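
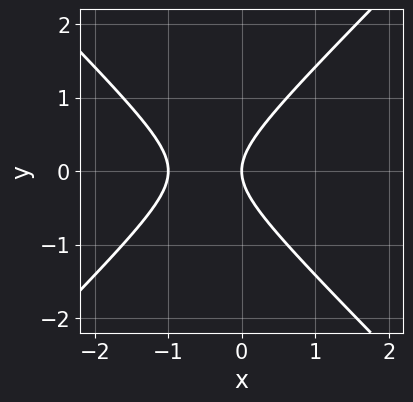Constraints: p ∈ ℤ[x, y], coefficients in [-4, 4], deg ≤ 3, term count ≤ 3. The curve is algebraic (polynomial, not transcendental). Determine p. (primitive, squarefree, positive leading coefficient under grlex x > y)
x^2 - y^2 + x

Degree: a generic line meets the curve in up to 2 points, so deg p = 2.
Symmetries: the y ↦ −y reflection is a symmetry, so y appears only in even powers.
Observable constraints: it meets the y-axis at y = 0 (among the integer gridlines); among the integer gridlines, it crosses the x-axis at x ∈ {-1, 0}.
These observations pin down the coefficients.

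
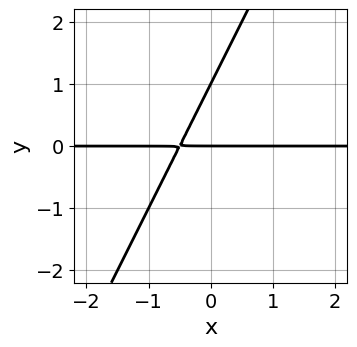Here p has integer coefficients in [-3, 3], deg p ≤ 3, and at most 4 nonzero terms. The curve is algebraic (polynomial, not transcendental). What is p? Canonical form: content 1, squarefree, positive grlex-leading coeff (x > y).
2*x*y - y^2 + y

Degree: a generic line meets the curve in up to 2 points, so deg p = 2.
Reading off the gridlines: among the integer gridlines, it crosses the y-axis at y ∈ {0, 1}; every point of the x-axis in the box is on the curve.
Fitting integer coefficients to these (and the overall shape) gives p.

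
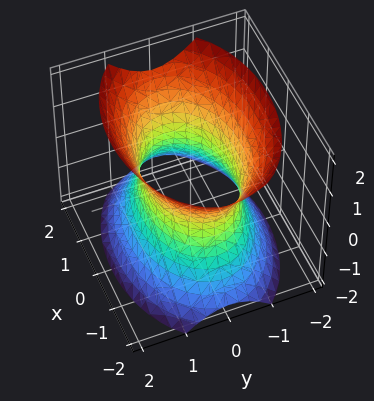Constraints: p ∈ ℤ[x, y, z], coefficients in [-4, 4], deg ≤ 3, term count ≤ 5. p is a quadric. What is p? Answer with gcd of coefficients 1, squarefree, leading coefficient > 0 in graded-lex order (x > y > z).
1. Degree: an hourglass — one-sheet hyperboloid; a quadric, so deg p = 2.
2. Symmetries: mirror symmetry z ↦ −z ⇒ only even powers of z; it's symmetric under x → −x, forcing even powers of x; the y ↦ −y reflection is a symmetry, so y appears only in even powers.
3. From the visible intercepts: no z-intercept at any integer in the box; the y-axis gridline crossings are at y ∈ {-1, 1}.
4. Solving for integer coefficients yields p as stated.

x^2 + 2*y^2 - z^2 - 2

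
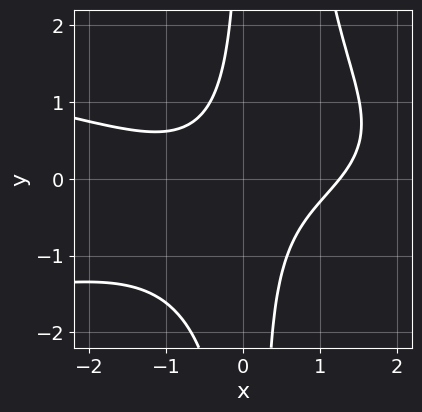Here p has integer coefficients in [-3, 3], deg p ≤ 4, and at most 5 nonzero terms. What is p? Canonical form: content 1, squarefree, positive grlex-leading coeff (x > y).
2*x^2*y^2 + x^3 - x*y^2 - 3*x*y - 2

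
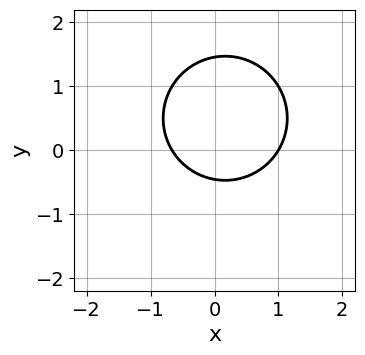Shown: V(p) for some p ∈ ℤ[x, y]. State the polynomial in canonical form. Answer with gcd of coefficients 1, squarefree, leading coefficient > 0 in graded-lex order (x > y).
1. The degree is 2 — a generic line meets the curve in up to 2 points.
2. Reading off the gridlines: it crosses the x-axis at the gridline x = 1.
3. These observations pin down the coefficients.

3*x^2 + 3*y^2 - x - 3*y - 2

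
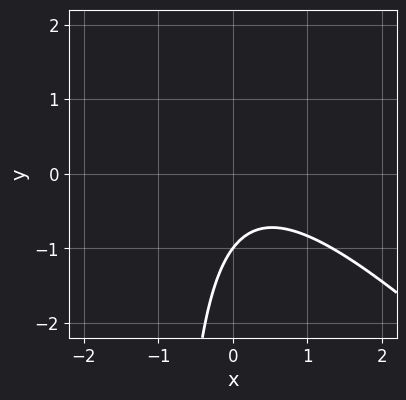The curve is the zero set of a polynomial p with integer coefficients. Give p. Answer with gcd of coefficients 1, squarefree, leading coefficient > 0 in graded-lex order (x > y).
1. The degree is 2 — the shape is more complex than any degree-1 curve.
2. Observable constraints: it misses every integer gridline on the x-axis; one y-axis crossing is at y = -1.
3. Together with the visible shape, these determine p as stated.

3*x^2 + 3*x*y - x + 3*y + 3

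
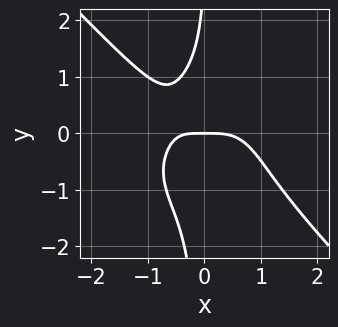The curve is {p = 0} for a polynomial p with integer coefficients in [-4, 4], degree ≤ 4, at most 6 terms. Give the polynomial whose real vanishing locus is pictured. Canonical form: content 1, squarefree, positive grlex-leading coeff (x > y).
First, degree: no degree-3 curve has this shape, so deg p = 4.
Then, observable constraints: it meets the y-axis at y = 0 (among the integer gridlines); one x-axis crossing is at x = 0.
Finally, the integer polynomial consistent with all of this is the stated p.

3*x^4 + 3*x*y^3 + 2*x*y - y^2 + 3*y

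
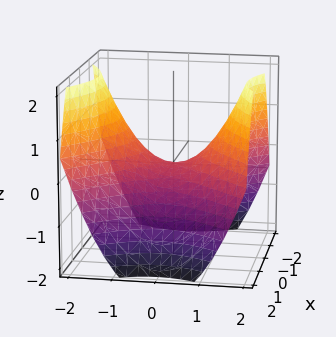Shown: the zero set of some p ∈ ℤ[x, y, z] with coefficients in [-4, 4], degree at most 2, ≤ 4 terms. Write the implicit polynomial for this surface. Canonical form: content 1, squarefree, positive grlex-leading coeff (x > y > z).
The degree is 2 — a saddle surface; a quadric.
Symmetries: it's symmetric under y → −y, forcing even powers of y; mirror symmetry x ↦ −x ⇒ only even powers of x.
Observable constraints: it crosses the x-axis at the gridline x = 0; it meets the z-axis at z = 0 (among the integer gridlines); one y-axis crossing is at y = 0.
Assembling these constraints gives the stated polynomial.

2*x^2 - 2*y^2 + 3*z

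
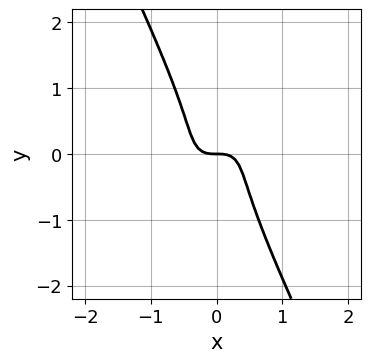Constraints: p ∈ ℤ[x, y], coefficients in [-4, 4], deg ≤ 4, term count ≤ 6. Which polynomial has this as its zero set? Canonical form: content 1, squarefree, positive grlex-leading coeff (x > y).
3*x^3 - 3*x^2*y + y^3 + y

(a) deg p = 3. No degree-2 curve has this shape.
(b) From the axis intercepts and sections: one y-axis crossing is at y = 0; it meets the x-axis at x = 0 (among the integer gridlines).
(c) The integer polynomial consistent with all of this is the stated p.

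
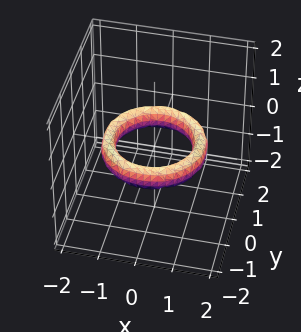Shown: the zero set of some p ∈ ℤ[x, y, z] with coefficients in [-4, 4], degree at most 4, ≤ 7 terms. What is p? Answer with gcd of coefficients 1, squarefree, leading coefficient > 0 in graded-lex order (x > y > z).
x^4 + 2*x^2*y^2 + y^4 - 3*x^2 - 3*y^2 + 2*z^2 + 2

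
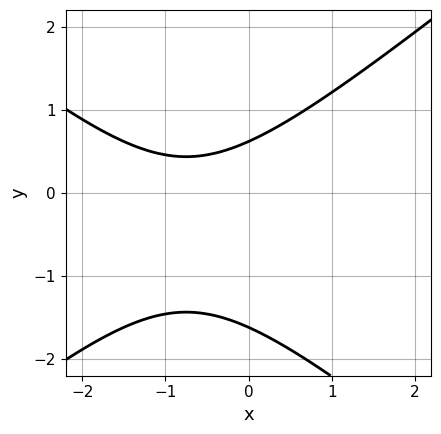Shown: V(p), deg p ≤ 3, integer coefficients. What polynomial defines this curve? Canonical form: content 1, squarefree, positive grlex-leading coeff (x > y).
2*x^2 - 3*y^2 + 3*x - 3*y + 3

The degree is 2 — no degree-1 curve has this shape.
Against the integer gridlines: the curve avoids every integer x-axis point in the box.
Putting this together gives p.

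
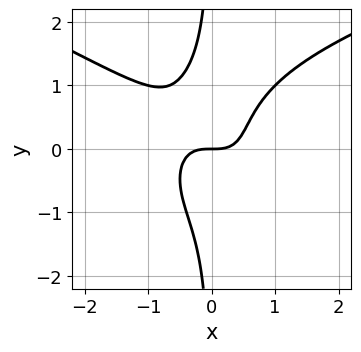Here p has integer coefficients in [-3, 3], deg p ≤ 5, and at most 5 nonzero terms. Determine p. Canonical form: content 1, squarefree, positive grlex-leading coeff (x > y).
(a) The degree is 4 — a generic line meets the curve in up to 4 points.
(b) Reading off the gridlines: one x-axis crossing is at x = 0; one y-axis crossing is at y = 0.
(c) Together with the visible shape, these determine p as stated.

x^2*y^2 + 3*x*y^3 - 3*x^3 - 3*x^2*y + 2*y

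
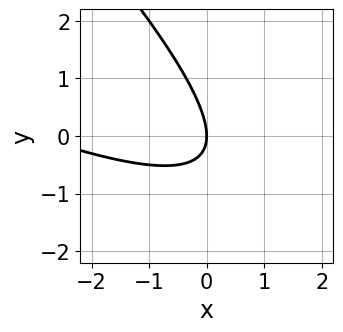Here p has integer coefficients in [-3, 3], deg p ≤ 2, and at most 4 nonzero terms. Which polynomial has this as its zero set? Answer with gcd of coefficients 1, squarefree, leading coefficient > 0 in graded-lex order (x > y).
First, deg p = 2. No degree-1 curve has this shape.
Then, from the visible intercepts: one y-axis crossing is at y = 0; one x-axis crossing is at x = 0.
Finally, matching integer coefficients to the picture gives p.

x^2 + 3*x*y + 2*y^2 + 3*x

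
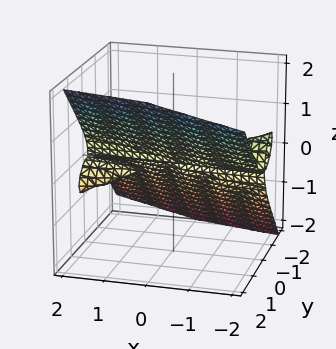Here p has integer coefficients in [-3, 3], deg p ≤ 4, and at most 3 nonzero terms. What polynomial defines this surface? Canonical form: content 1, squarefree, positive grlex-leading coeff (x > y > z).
2*x*y*z + 3*y^3 - 3*z^3

I count 3 distinct pieces. They look like related sheets of one shape, so recover p as a whole.
Degree: no degree-2 surface has this shape, so deg p = 3.
Against the integer gridlines: the visible x-axis segment lies entirely on the surface; it crosses the y-axis at the gridline y = 0; it crosses the z-axis at the gridline z = 0.
Matching integer coefficients to the picture gives p.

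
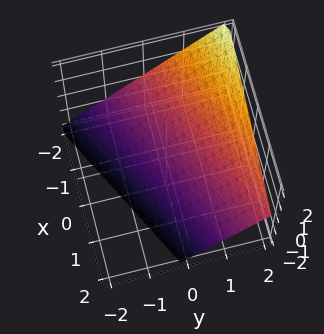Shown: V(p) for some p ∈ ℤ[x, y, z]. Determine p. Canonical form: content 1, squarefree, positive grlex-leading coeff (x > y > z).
First, degree: every cross-section is a straight line — this is a plane, so deg p = 1.
Then, observable constraints: it crosses the x-axis at the gridline x = -2; one z-axis crossing is at z = -1.
Finally, assembling these constraints gives the stated polynomial.

x - 2*y + 2*z + 2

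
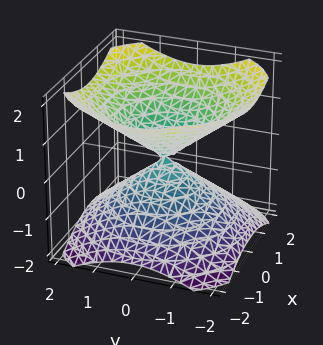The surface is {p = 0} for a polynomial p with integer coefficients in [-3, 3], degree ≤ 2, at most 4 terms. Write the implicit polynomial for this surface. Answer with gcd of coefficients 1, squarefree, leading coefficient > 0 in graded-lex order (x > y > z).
2*x^2 + 2*y^2 - 3*z^2

First, the picture has 2 separate pieces. They look like related sheets of one shape, so recover p as a whole.
Next, deg p = 2. A double cone through the origin; a quadric.
Then, by symmetry, every cross-section ⟂ z is a circle, so x, y appear only via x² + y²; it's symmetric under z → −z, forcing even powers of z.
Then, observable constraints: one y-axis crossing is at y = 0; a circular section at z = 1 has radius between 1 and 2; it meets the x-axis at x = 0 (among the integer gridlines).
Finally, putting this together gives p.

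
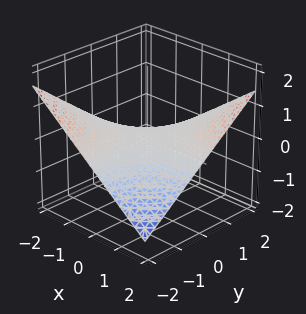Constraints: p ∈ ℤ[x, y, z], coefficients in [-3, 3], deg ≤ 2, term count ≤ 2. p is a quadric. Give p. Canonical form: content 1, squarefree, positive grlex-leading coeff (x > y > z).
x*y - 3*z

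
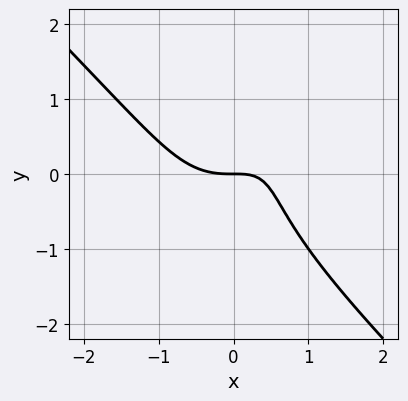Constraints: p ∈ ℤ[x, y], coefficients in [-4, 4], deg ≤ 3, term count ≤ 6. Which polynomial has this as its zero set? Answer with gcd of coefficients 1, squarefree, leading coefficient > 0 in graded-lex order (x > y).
2*x^3 - x*y^2 + y^3 - 2*x*y + 2*y

1. Degree: no degree-2 curve has this shape, so deg p = 3.
2. Observable constraints: it crosses the x-axis at the gridline x = 0; it meets the y-axis at y = 0 (among the integer gridlines).
3. Assembling these constraints gives the stated polynomial.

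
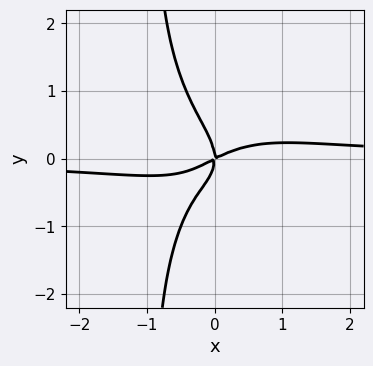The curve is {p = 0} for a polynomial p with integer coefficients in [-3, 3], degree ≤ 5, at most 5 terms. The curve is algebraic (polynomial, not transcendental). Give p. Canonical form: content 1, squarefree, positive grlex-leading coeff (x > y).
2*x^3*y + 2*x*y^3 + 2*y^3 - x^2 + 2*x*y

1. Degree: the shape is more complex than any degree-3 curve, so deg p = 4.
2. Checking where it meets the axes: it crosses the x-axis at the gridline x = 0; it meets the y-axis at y = 0 (among the integer gridlines).
3. Together with the visible shape, these determine p as stated.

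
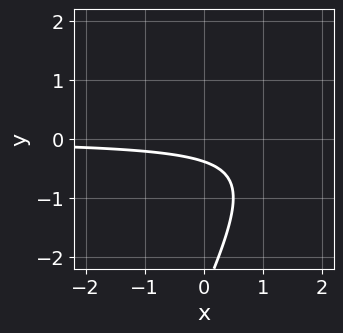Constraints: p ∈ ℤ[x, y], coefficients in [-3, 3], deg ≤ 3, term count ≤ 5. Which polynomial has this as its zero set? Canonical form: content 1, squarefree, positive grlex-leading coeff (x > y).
(a) Degree: the shape is more complex than any degree-1 curve, so deg p = 2.
(b) Against the integer gridlines: the curve avoids every integer x-axis point in the box.
(c) Together with the visible shape, these determine p as stated.

2*x*y - y^2 - 3*y - 1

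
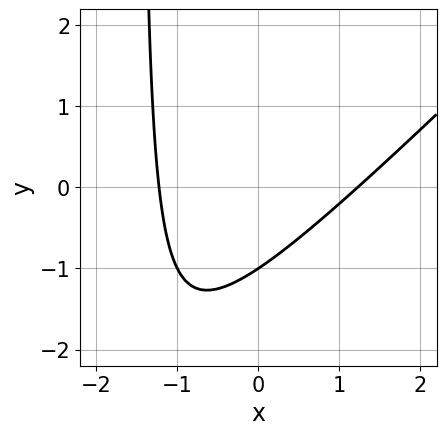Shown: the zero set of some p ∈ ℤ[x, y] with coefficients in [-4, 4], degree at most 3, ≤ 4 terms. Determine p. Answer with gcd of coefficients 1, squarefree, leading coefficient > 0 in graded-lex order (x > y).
1. deg p = 2. No degree-1 curve has this shape.
2. Checking where it meets the axes: it crosses the y-axis at the gridline y = -1.
3. Together with the visible shape, these determine p as stated.

2*x^2 - 2*x*y - 3*y - 3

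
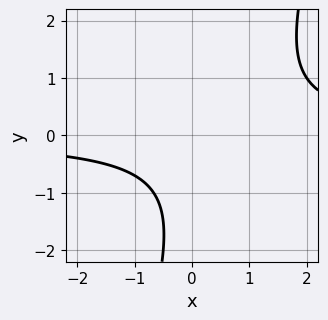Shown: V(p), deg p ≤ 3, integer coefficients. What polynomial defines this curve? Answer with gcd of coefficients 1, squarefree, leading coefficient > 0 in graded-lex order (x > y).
(a) Degree: the shape is more complex than any degree-1 curve, so deg p = 2.
(b) From the visible intercepts: it misses every integer gridline on the y-axis; the curve avoids every integer x-axis point in the box.
(c) Assembling these constraints gives the stated polynomial.

3*x*y - y^2 - 2*y - 3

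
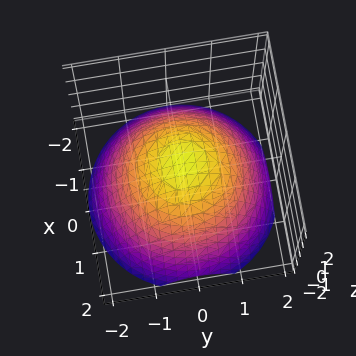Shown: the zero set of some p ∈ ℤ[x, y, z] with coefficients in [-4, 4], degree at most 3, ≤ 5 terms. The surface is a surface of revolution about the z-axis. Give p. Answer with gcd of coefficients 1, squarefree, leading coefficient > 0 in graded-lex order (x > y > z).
The degree is 2 — no degree-1 surface has this shape.
Symmetries: rotational symmetry about the z-axis ⇒ p depends on x, y only through x² + y².
From the axis intercepts and sections: a circular section at z = 0 has radius between 1 and 2; it meets the z-axis at z = 1 (among the integer gridlines).
Matching integer coefficients to the picture gives p.

2*x^2 + 2*y^2 + 3*z - 3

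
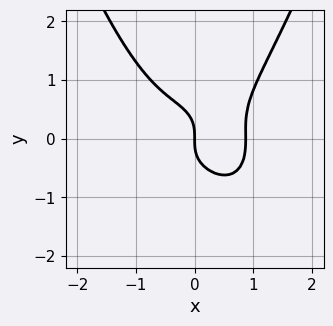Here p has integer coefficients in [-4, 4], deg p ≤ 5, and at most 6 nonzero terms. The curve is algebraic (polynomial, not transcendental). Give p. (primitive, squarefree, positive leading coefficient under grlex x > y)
3*x^4 + x^2*y^2 - 3*y^3 - 2*x

1. The degree is 4 — no degree-3 curve has this shape.
2. Observable constraints: it crosses the y-axis at the gridline y = 0; it meets the x-axis at x = 0 (among the integer gridlines).
3. These observations pin down the coefficients.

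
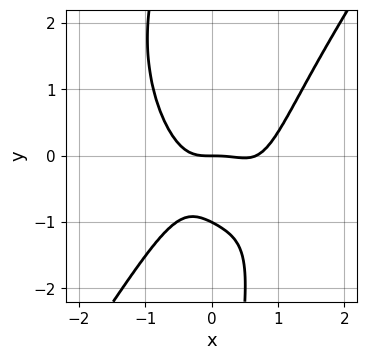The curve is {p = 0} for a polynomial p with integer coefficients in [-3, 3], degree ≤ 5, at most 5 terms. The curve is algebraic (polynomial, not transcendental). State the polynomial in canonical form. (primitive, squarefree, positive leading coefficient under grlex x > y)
3*x^4 - x*y^3 - 2*x^3 - 2*y^2 - 2*y

1. Degree: no degree-3 curve has this shape, so deg p = 4.
2. Against the integer gridlines: among the integer gridlines, it crosses the y-axis at y ∈ {-1, 0}; it meets the x-axis at x = 0 (among the integer gridlines).
3. Assembling these constraints gives the stated polynomial.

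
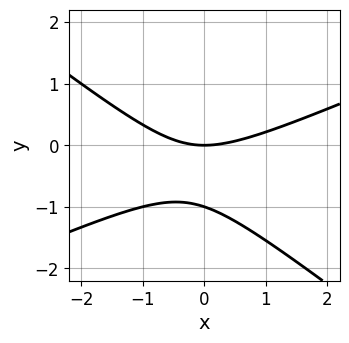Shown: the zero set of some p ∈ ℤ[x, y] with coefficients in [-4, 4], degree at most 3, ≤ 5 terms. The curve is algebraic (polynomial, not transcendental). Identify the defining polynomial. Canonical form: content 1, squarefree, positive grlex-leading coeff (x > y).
1. The degree is 2 — a generic line meets the curve in up to 2 points.
2. From the axis intercepts and sections: the y-axis gridline crossings are at y ∈ {-1, 0}; it meets the x-axis at x = 0 (among the integer gridlines).
3. Fitting integer coefficients to these (and the overall shape) gives p.

x^2 - x*y - 3*y^2 - 3*y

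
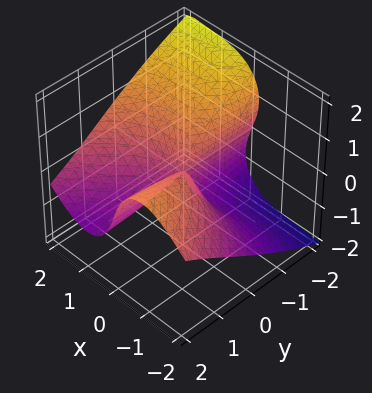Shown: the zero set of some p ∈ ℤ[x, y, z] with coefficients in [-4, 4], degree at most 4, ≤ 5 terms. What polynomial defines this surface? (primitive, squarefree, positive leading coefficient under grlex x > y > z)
First, deg p = 3.
Next, from the axis intercepts and sections: every point of the y-axis in the box is on the surface; it meets the z-axis at z = 0 (among the integer gridlines); it meets the x-axis at x = 0 (among the integer gridlines).
Finally, matching integer coefficients to the picture gives p.

x^3 - 2*x^2*z - z^3 - 3*x*y - y*z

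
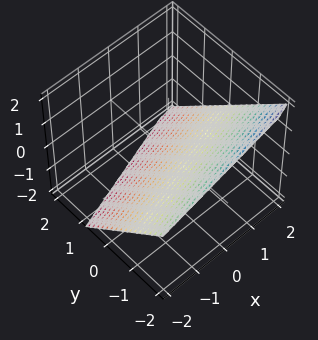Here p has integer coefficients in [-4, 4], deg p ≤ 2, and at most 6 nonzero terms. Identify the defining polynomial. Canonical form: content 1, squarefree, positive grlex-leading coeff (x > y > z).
x - 3*y - 3*z - 2

1. The degree is 1 — the surface is flat (a plane).
2. Checking where it meets the axes: it meets the x-axis at x = 2 (among the integer gridlines).
3. Assembling these constraints gives the stated polynomial.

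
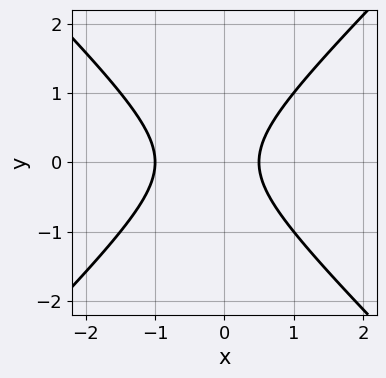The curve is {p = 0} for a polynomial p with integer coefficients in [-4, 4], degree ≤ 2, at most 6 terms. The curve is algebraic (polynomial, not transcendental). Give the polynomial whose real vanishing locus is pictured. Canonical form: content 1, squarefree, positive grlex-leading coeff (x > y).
(a) deg p = 2.
(b) Symmetries: mirror symmetry y ↦ −y ⇒ only even powers of y.
(c) Reading off the gridlines: it meets the x-axis at x = -1 (among the integer gridlines); it misses every integer gridline on the y-axis.
(d) Together with the visible shape, these determine p as stated.

2*x^2 - 2*y^2 + x - 1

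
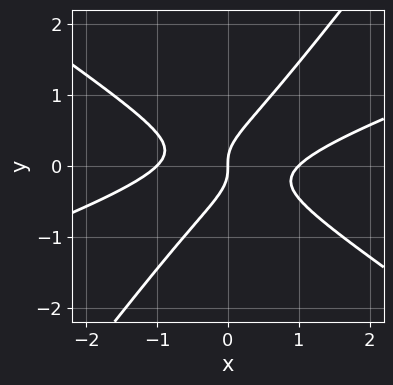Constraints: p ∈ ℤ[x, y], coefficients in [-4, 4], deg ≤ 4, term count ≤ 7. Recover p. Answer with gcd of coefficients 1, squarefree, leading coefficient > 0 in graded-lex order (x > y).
x^3 - 2*x^2*y - 3*x*y^2 + 3*y^3 - x

First, degree: the shape is more complex than any degree-2 curve, so deg p = 3.
Then, reading off the gridlines: one y-axis crossing is at y = 0; among the integer gridlines, it crosses the x-axis at x ∈ {-1, 0, 1}.
Finally, putting this together gives p.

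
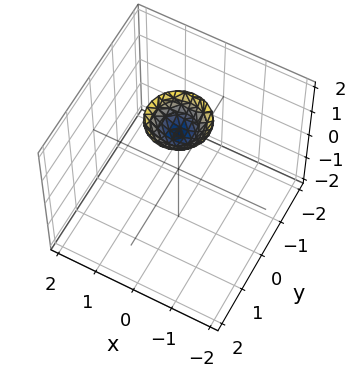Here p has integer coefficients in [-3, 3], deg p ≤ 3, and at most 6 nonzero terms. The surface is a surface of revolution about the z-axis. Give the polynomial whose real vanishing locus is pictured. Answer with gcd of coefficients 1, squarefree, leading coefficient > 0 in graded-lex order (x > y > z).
First, deg p = 2.
Then, by symmetry, the surface is invariant under rotation about z: p = q(x² + y², z).
Then, from the axis intercepts and sections: it misses every integer gridline on the x-axis; a circular section at z = 2 has radius between 0 and 1.
Finally, putting this together gives p.

2*x^2 + 2*y^2 - 2*z + 3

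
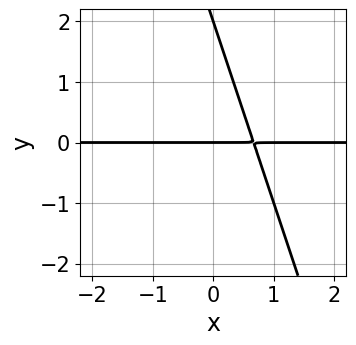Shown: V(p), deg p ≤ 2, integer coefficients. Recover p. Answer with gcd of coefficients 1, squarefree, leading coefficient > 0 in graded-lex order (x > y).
1. The degree is 2 — no degree-1 curve has this shape.
2. Observable constraints: among the integer gridlines, it crosses the y-axis at y ∈ {0, 2}; every point of the x-axis in the box is on the curve.
3. These observations pin down the coefficients.

3*x*y + y^2 - 2*y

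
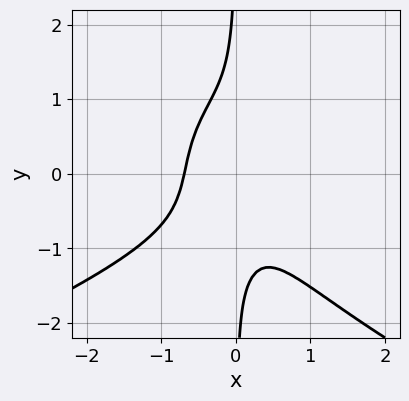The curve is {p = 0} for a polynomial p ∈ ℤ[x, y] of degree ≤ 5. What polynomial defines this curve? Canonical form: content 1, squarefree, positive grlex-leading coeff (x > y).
(a) Degree: the shape is more complex than any degree-3 curve, so deg p = 4.
(b) Checking where it meets the axes: the curve avoids every integer y-axis point in the box.
(c) Matching integer coefficients to the picture gives p.

2*x*y^3 + 3*x^3 - 2*x^2*y + 1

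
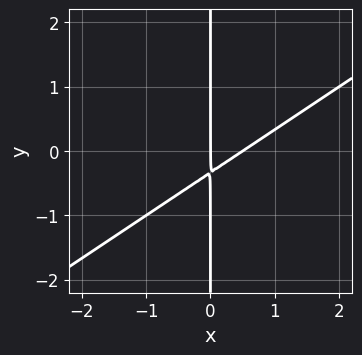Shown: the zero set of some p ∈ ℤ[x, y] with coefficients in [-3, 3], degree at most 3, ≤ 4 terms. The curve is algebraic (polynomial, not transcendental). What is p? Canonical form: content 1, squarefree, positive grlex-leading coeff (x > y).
deg p = 2. A generic line meets the curve in up to 2 points.
From the visible intercepts: the visible y-axis segment lies entirely on the curve; it meets the x-axis at x = 0 (among the integer gridlines).
Together with the visible shape, these determine p as stated.

2*x^2 - 3*x*y - x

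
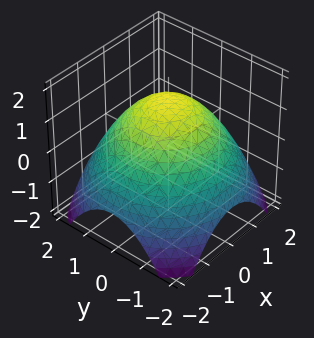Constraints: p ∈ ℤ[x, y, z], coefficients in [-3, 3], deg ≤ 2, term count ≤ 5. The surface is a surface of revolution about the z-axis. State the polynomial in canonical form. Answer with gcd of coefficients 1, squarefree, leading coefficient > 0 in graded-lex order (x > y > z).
x^2 + y^2 + 2*z - 3

First, the degree is 2 — the shape is more complex than any degree-1 surface.
Next, symmetries: the surface is invariant under rotation about z: p = q(x² + y², z).
Then, observable constraints: a circular section at z = 1 has radius exactly 1.
Finally, matching integer coefficients to the picture gives p.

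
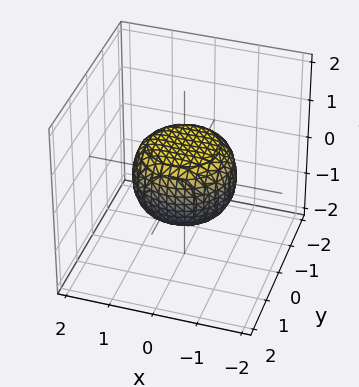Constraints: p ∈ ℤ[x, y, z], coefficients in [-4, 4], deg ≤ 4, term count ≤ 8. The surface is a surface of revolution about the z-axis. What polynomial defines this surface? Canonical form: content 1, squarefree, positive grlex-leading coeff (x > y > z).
2*x^4 + 4*x^2*y^2 + 2*y^4 - x^2 - y^2 + 3*z^2 - 2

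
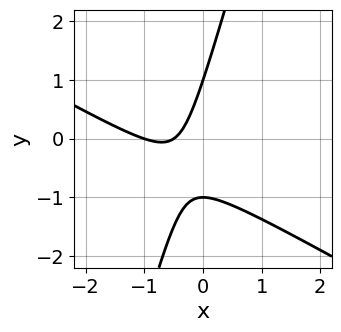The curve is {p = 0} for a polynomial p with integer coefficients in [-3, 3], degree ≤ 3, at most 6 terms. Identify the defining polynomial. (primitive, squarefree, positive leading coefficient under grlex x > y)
2*x^2 + 3*x*y - y^2 + 3*x + 1

deg p = 2. No degree-1 curve has this shape.
Against the integer gridlines: among the integer gridlines, it crosses the y-axis at y ∈ {-1, 1}; it crosses the x-axis at the gridline x = -1.
Solving for integer coefficients yields p as stated.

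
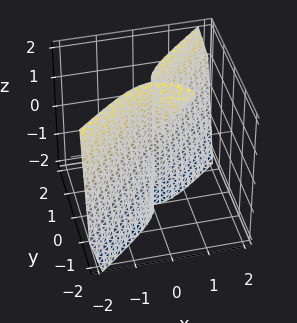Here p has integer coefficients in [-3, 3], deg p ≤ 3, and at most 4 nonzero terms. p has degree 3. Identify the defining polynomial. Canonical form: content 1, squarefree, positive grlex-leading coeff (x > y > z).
(a) There are 2 components.
(b) Degree: the shape is more complex than any degree-2 surface, so deg p = 3.
(c) Observable constraints: it meets the y-axis at y = 0 (among the integer gridlines); the visible z-axis segment lies entirely on the surface.
(d) Solving for integer coefficients yields p as stated.

2*x^3 + 2*x*y*z - 3*y^3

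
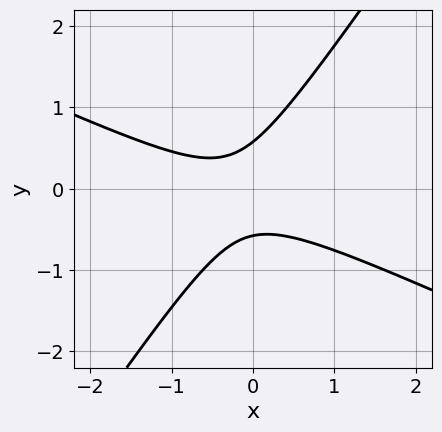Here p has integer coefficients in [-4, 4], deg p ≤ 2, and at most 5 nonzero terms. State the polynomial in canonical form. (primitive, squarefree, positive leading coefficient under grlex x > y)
2*x^2 + 3*x*y - 3*y^2 + x + 1

1. deg p = 2.
2. Reading off the gridlines: no x-intercept at any integer in the box.
3. These observations pin down the coefficients.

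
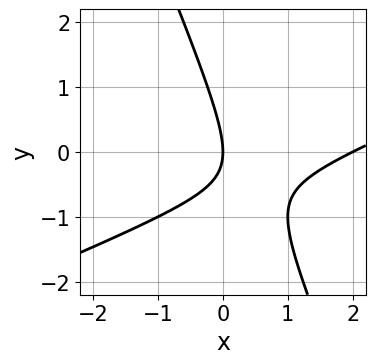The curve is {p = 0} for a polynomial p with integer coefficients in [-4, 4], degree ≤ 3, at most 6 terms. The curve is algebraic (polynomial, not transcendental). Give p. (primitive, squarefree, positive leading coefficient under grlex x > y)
x^2 - 2*x*y - y^2 - 2*x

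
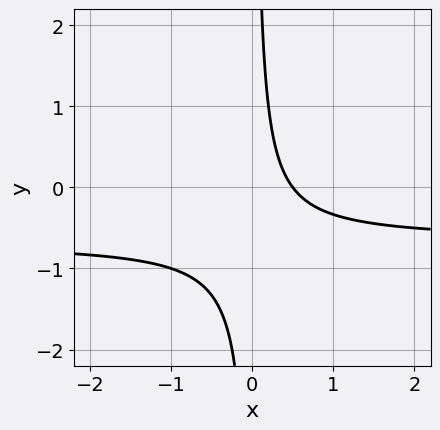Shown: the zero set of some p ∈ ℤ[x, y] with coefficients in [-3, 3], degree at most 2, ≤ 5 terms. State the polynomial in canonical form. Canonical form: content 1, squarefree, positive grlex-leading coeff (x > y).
(a) Degree: the shape is more complex than any degree-1 curve, so deg p = 2.
(b) From the axis intercepts and sections: it misses every integer gridline on the y-axis.
(c) Assembling these constraints gives the stated polynomial.

3*x*y + 2*x - 1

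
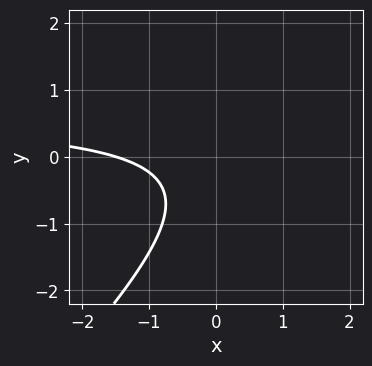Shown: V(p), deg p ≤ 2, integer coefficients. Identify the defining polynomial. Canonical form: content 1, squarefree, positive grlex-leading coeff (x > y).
3*x*y - 3*y^2 - 2*x - 2*y - 3

Degree: a generic line meets the curve in up to 2 points, so deg p = 2.
Checking where it meets the axes: the curve avoids every integer y-axis point in the box.
The integer polynomial consistent with all of this is the stated p.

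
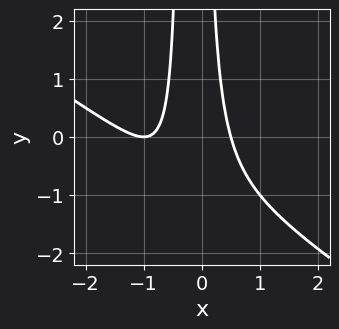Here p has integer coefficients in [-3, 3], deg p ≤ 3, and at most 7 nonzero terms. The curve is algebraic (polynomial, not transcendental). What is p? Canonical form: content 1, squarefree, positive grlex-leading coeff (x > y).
2*x^3 + 3*x^2*y + 3*x^2 + x*y - 1

1. Degree: no degree-2 curve has this shape, so deg p = 3.
2. Against the integer gridlines: it meets the x-axis at x = -1 (among the integer gridlines); the curve avoids every integer y-axis point in the box.
3. The integer polynomial consistent with all of this is the stated p.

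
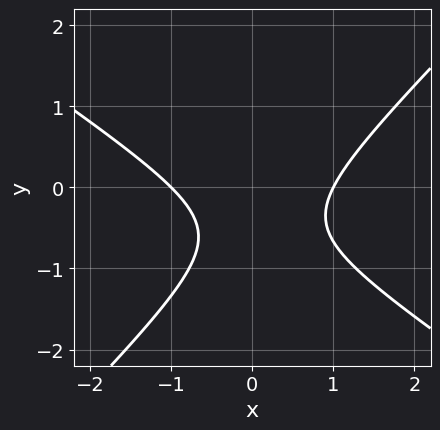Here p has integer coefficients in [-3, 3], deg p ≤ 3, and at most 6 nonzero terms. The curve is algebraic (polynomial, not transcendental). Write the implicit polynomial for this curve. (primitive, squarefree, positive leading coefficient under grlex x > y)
(a) deg p = 2. No degree-1 curve has this shape.
(b) Reading off the gridlines: the x-axis gridline crossings are at x ∈ {-1, 1}; the curve avoids every integer y-axis point in the box.
(c) Fitting integer coefficients to these (and the overall shape) gives p.

2*x^2 + x*y - 3*y^2 - 3*y - 2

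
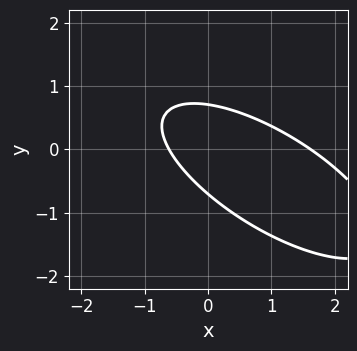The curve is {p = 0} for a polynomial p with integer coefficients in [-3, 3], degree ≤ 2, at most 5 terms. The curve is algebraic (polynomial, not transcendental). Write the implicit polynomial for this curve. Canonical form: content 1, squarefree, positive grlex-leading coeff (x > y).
x^2 + 2*x*y + 2*y^2 - x - 1

1. Degree: a generic line meets the curve in up to 2 points, so deg p = 2.
2. Matching integer coefficients to the picture gives p.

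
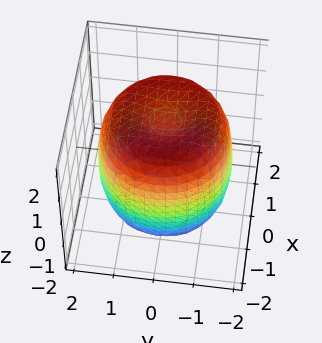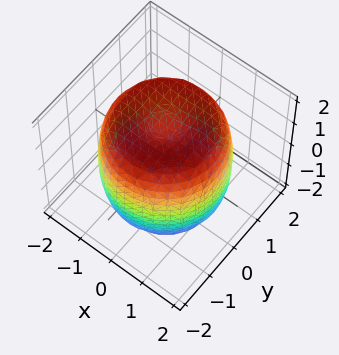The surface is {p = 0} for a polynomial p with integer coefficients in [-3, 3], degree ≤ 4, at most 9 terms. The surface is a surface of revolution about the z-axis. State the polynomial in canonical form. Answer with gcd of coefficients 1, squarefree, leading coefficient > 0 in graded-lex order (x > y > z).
x^4 + 2*x^2*y^2 + y^4 - 2*x^2 - 2*y^2 + z^2 - 2

1. deg p = 4. A generic line meets the surface in up to 4 points.
2. Symmetries: every cross-section ⟂ z is a circle, so x, y appear only via x² + y².
3. Reading off the gridlines: a circular section at z = 1 has radius between 1 and 2.
4. Putting this together gives p.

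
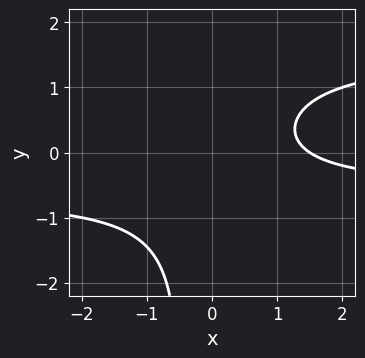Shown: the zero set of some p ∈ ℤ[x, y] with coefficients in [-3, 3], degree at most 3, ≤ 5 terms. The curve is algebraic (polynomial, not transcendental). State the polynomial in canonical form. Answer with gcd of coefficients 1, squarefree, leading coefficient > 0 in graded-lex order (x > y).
2*x*y^2 - 2*x*y + y^2 - 2*x + 3

1. The degree is 3 — the shape is more complex than any degree-2 curve.
2. Reading off the gridlines: the curve avoids every integer y-axis point in the box.
3. These observations pin down the coefficients.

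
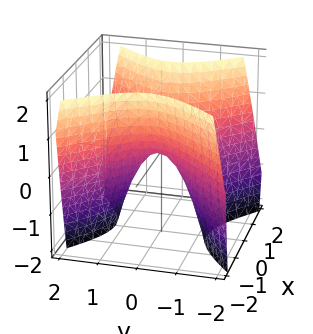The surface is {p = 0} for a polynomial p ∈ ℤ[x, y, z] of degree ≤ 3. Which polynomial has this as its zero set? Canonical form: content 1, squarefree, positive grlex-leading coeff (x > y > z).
3*x^2 - 3*y^2 - 2*z

The degree is 2 — a hyperbolic paraboloid; a quadric.
Symmetries: mirror symmetry y ↦ −y ⇒ only even powers of y; it's symmetric under x → −x, forcing even powers of x.
Against the integer gridlines: one x-axis crossing is at x = 0; it crosses the y-axis at the gridline y = 0; it crosses the z-axis at the gridline z = 0.
Matching integer coefficients to the picture gives p.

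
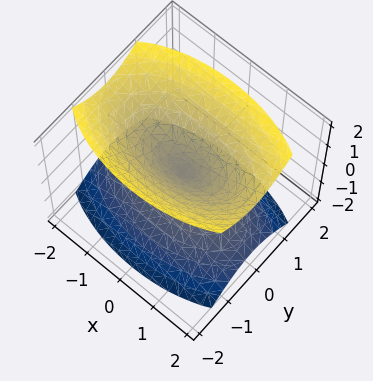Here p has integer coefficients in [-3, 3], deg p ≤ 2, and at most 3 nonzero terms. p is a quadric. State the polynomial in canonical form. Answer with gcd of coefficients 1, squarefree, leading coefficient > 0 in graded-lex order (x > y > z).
x^2 + 3*y^2 - 2*z^2

1. I count 2 distinct pieces. They look like related sheets of one shape, so recover p as a whole.
2. deg p = 2. A double cone through the origin; a quadric.
3. Symmetries: the x ↦ −x reflection is a symmetry, so x appears only in even powers; the y ↦ −y reflection is a symmetry, so y appears only in even powers; the z ↦ −z reflection is a symmetry, so z appears only in even powers.
4. Against the integer gridlines: it meets the y-axis at y = 0 (among the integer gridlines); one x-axis crossing is at x = 0; it meets the z-axis at z = 0 (among the integer gridlines).
5. The integer polynomial consistent with all of this is the stated p.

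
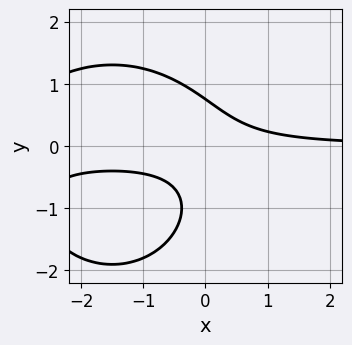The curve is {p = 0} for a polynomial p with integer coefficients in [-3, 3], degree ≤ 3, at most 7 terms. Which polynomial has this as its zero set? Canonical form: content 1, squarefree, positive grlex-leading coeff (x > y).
First, deg p = 3. No degree-2 curve has this shape.
Next, from the visible intercepts: no x-intercept at any integer in the box.
Finally, fitting integer coefficients to these (and the overall shape) gives p.

x^2*y + y^3 + 3*x*y + y^2 - 1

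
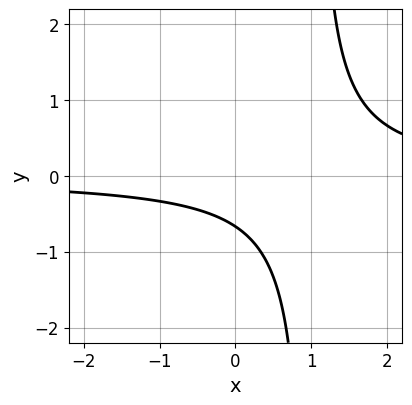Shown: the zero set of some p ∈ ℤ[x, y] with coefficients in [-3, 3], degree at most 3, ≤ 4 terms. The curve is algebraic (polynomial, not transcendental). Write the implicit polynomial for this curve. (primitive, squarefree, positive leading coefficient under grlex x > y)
First, deg p = 2. The shape is more complex than any degree-1 curve.
Next, against the integer gridlines: no x-intercept at any integer in the box.
Finally, assembling these constraints gives the stated polynomial.

3*x*y - 3*y - 2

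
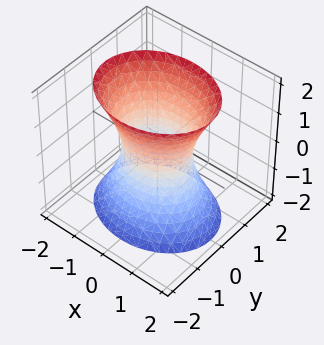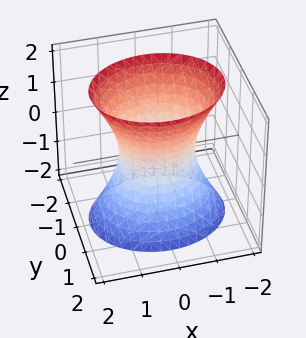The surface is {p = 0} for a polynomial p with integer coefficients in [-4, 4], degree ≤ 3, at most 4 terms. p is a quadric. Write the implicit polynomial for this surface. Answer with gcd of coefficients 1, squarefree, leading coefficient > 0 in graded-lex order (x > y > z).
2*x^2 + 3*y^2 - z^2 - 2

First, degree: an hourglass — one-sheet hyperboloid; a quadric, so deg p = 2.
Next, symmetries: it's symmetric under y → −y, forcing even powers of y; it's symmetric under z → −z, forcing even powers of z; the x ↦ −x reflection is a symmetry, so x appears only in even powers.
Then, against the integer gridlines: no z-intercept at any integer in the box; the x-axis gridline crossings are at x ∈ {-1, 1}.
Finally, matching integer coefficients to the picture gives p.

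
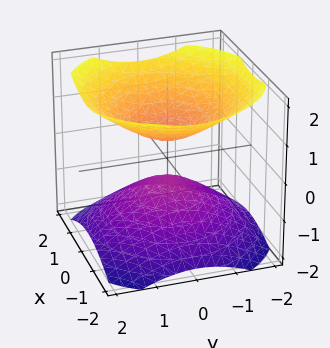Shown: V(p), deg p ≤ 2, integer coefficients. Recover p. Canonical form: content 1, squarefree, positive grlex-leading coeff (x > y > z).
The picture has 2 separate pieces. They look like related sheets of one shape, so recover p as a whole.
deg p = 2. Two separate bowl-shaped sheets opening away from each other; a quadric.
Symmetries: the z ↦ −z reflection is a symmetry, so z appears only in even powers; the z-axis is an axis of rotation, so x and y enter only as x² + y².
Checking where it meets the axes: no x-intercept at any integer in the box; the surface avoids every integer y-axis point in the box; a circular section at z = -1 has radius exactly 1.
Putting this together gives p.

2*x^2 + 2*y^2 - 3*z^2 + 1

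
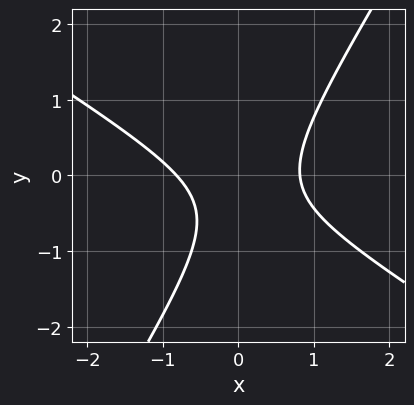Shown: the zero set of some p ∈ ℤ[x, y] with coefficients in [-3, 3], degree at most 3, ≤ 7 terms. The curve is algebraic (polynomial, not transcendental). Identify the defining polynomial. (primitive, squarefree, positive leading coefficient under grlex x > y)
(a) deg p = 2. The shape is more complex than any degree-1 curve.
(b) Observable constraints: it misses every integer gridline on the y-axis.
(c) Putting this together gives p.

3*x^2 + 3*x*y - 3*y^2 - 2*y - 2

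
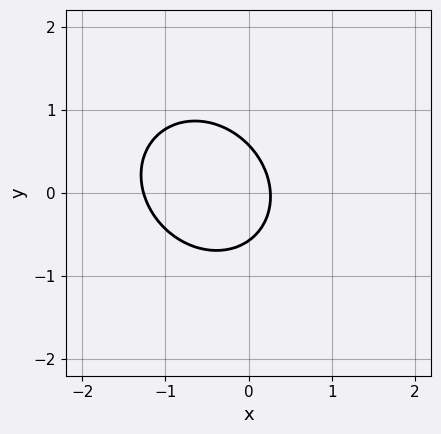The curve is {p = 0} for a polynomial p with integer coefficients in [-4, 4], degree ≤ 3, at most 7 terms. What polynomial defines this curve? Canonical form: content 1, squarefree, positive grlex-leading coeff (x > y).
3*x^2 + x*y + 3*y^2 + 3*x - 1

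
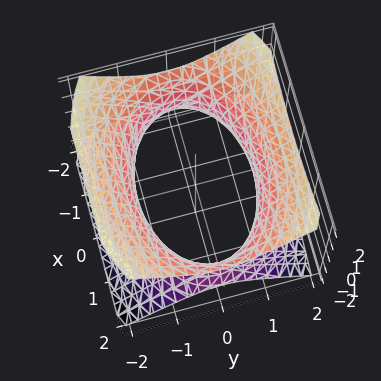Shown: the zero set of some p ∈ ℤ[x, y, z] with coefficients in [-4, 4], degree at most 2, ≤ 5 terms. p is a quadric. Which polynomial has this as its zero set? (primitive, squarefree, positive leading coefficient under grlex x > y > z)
The degree is 2 — an hourglass — one-sheet hyperboloid; a quadric.
Symmetries: it's symmetric under x → −x, forcing even powers of x; the y ↦ −y reflection is a symmetry, so y appears only in even powers; it's symmetric under z → −z, forcing even powers of z.
From the axis intercepts and sections: no z-intercept at any integer in the box.
Assembling these constraints gives the stated polynomial.

x^2 + 2*y^2 - 2*z^2 - 3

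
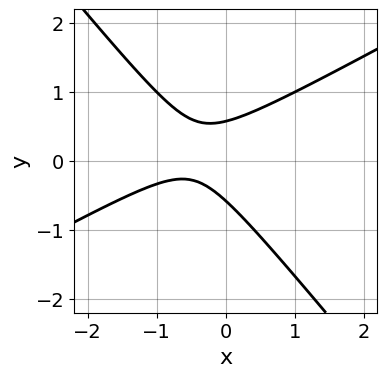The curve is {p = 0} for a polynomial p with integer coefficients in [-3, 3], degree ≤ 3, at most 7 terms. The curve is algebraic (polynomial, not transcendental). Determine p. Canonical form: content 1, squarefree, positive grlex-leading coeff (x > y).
Degree: the shape is more complex than any degree-1 curve, so deg p = 2.
From the axis intercepts and sections: it misses every integer gridline on the x-axis.
These observations pin down the coefficients.

2*x^2 - 2*x*y - 3*y^2 + 2*x + 1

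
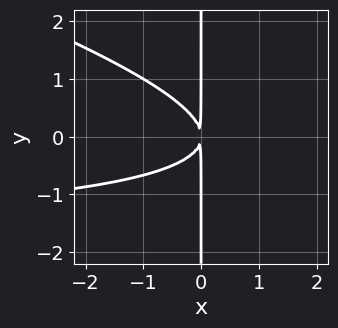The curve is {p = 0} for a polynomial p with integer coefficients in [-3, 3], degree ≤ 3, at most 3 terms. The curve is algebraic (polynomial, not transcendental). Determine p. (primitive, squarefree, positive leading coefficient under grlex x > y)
1. The degree is 3 — a generic line meets the curve in up to 3 points.
2. Against the integer gridlines: the visible y-axis segment lies entirely on the curve.
3. The integer polynomial consistent with all of this is the stated p.

x^2*y + 3*x*y^2 + 2*x^2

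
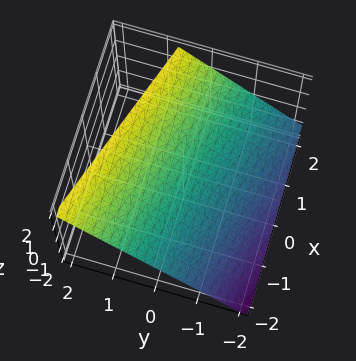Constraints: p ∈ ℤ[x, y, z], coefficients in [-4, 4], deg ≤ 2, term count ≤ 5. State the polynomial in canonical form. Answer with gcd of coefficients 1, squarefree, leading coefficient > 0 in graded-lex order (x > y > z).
x + 3*y - 3*z + 2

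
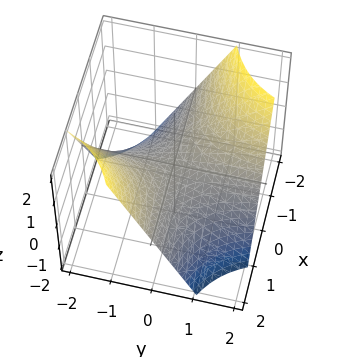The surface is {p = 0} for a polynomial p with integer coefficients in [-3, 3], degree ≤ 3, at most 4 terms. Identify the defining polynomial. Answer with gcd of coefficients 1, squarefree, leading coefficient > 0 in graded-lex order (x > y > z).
x*y + z

Degree: a hyperbolic paraboloid; a quadric, so deg p = 2.
From the visible intercepts: every point of the x-axis in the box is on the surface; one z-axis crossing is at z = 0; the visible y-axis segment lies entirely on the surface.
Assembling these constraints gives the stated polynomial.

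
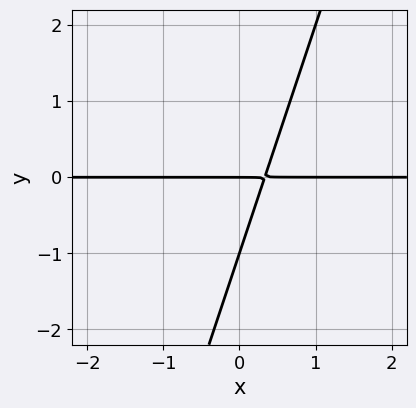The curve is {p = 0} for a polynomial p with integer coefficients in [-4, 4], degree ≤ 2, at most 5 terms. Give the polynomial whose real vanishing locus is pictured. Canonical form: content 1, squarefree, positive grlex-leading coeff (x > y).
First, the degree is 2 — no degree-1 curve has this shape.
Then, from the axis intercepts and sections: the y-axis gridline crossings are at y ∈ {-1, 0}; every point of the x-axis in the box is on the curve.
Finally, solving for integer coefficients yields p as stated.

3*x*y - y^2 - y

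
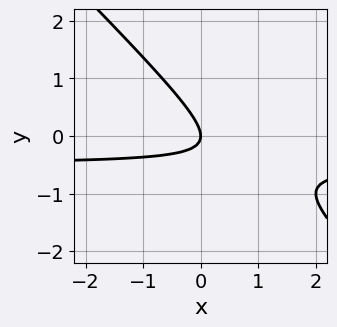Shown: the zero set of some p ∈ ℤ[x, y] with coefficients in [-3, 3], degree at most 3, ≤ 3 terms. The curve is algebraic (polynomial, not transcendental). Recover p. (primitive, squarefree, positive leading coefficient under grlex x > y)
2*x*y + 2*y^2 + x

(a) The degree is 2 — the shape is more complex than any degree-1 curve.
(b) Observable constraints: it meets the y-axis at y = 0 (among the integer gridlines); it meets the x-axis at x = 0 (among the integer gridlines).
(c) Fitting integer coefficients to these (and the overall shape) gives p.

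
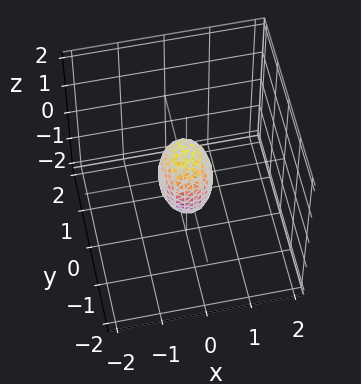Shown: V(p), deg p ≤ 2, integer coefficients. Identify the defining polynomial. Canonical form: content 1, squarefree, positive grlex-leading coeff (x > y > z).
1. Degree: bounded and convex; a quadric, so deg p = 2.
2. Symmetries: mirror symmetry x ↦ −x ⇒ only even powers of x; the y ↦ −y reflection is a symmetry, so y appears only in even powers; mirror symmetry z ↦ −z ⇒ only even powers of z.
3. Against the integer gridlines: the z-axis gridline crossings are at z ∈ {-1, 1}.
4. Putting this together gives p.

3*x^2 + 2*y^2 + z^2 - 1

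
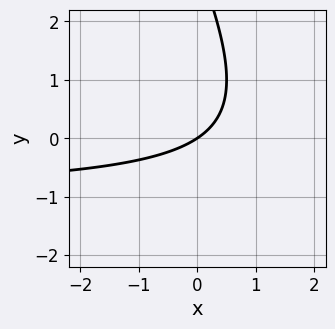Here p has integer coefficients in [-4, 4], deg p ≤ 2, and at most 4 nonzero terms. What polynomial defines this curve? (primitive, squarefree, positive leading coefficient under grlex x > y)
deg p = 2.
Against the integer gridlines: one y-axis crossing is at y = 0; it meets the x-axis at x = 0 (among the integer gridlines).
Fitting integer coefficients to these (and the overall shape) gives p.

2*x*y + y^2 + 2*x - 3*y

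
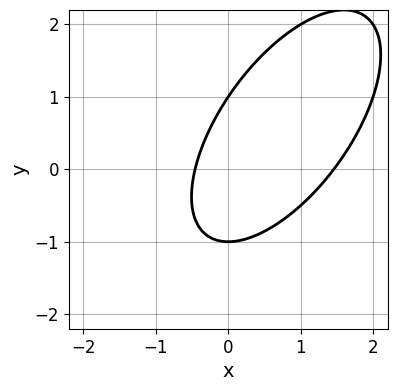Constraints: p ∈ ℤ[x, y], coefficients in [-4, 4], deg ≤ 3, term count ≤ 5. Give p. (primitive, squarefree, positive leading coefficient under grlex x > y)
3*x^2 - 3*x*y + 2*y^2 - 3*x - 2

First, degree: no degree-1 curve has this shape, so deg p = 2.
Next, observable constraints: the y-axis gridline crossings are at y ∈ {-1, 1}.
Finally, the integer polynomial consistent with all of this is the stated p.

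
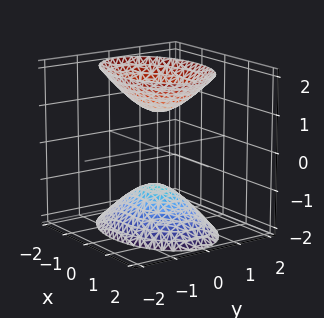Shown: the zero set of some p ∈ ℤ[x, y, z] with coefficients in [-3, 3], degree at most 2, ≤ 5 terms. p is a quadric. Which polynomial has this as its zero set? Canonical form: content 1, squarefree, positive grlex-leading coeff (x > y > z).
x^2 + 2*y^2 - z^2 + 1

(a) The picture has 2 separate pieces. Treating them together as one polynomial.
(b) The degree is 2 — two separate bowl-shaped sheets opening away from each other; a quadric.
(c) Symmetries: mirror symmetry y ↦ −y ⇒ only even powers of y; the z ↦ −z reflection is a symmetry, so z appears only in even powers; mirror symmetry x ↦ −x ⇒ only even powers of x.
(d) From the visible intercepts: among the integer gridlines, it crosses the z-axis at z ∈ {-1, 1}; the surface avoids every integer x-axis point in the box; it misses every integer gridline on the y-axis.
(e) Solving for integer coefficients yields p as stated.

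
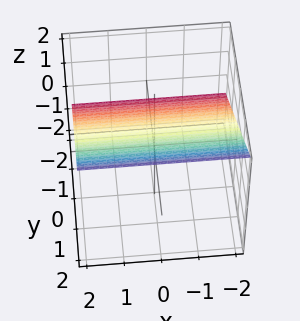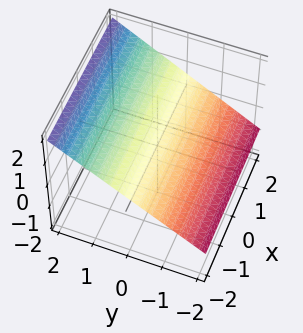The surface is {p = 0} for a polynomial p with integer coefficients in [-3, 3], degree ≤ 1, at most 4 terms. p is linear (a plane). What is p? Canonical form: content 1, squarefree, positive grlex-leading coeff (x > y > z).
2*y - 3*z + 2

First, deg p = 1. The surface is flat (a plane).
Next, reading off the gridlines: it misses every integer gridline on the x-axis; it crosses the y-axis at the gridline y = -1.
Finally, assembling these constraints gives the stated polynomial.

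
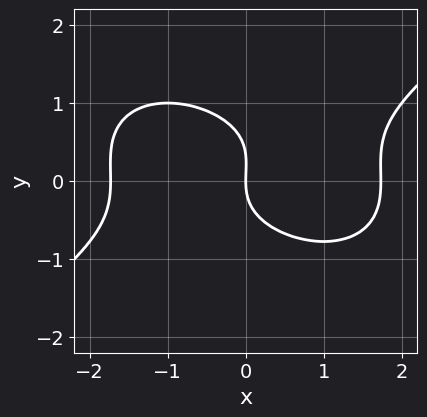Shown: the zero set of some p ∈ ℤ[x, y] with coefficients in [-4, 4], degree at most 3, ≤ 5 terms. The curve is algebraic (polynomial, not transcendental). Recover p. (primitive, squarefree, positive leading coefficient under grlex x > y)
x^3 - 3*y^3 + y^2 - 3*x

deg p = 3. No degree-2 curve has this shape.
From the axis intercepts and sections: it crosses the x-axis at the gridline x = 0; one y-axis crossing is at y = 0.
Assembling these constraints gives the stated polynomial.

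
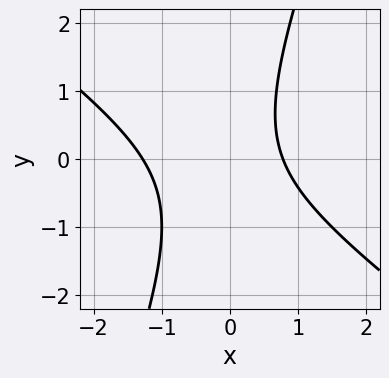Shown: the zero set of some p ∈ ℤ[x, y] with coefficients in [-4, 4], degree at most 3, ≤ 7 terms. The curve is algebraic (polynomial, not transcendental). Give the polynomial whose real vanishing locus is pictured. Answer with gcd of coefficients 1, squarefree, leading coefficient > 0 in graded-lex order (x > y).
1. Degree: a generic line meets the curve in up to 2 points, so deg p = 2.
2. Against the integer gridlines: the curve avoids every integer y-axis point in the box.
3. The integer polynomial consistent with all of this is the stated p.

2*x^2 + 2*x*y - y^2 + x - 2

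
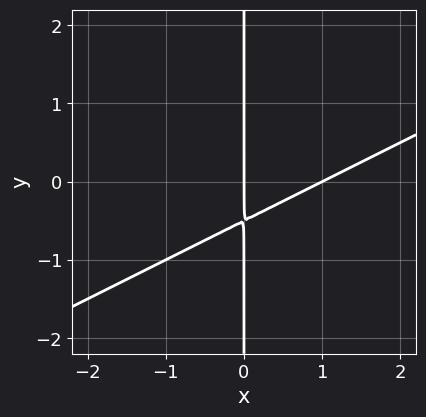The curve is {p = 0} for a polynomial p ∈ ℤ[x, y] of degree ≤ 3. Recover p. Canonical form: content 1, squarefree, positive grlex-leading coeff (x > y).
x^2 - 2*x*y - x

(a) Degree: the shape is more complex than any degree-1 curve, so deg p = 2.
(b) From the visible intercepts: the visible y-axis segment lies entirely on the curve; the x-axis gridline crossings are at x ∈ {0, 1}.
(c) Assembling these constraints gives the stated polynomial.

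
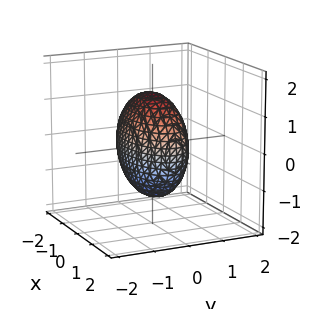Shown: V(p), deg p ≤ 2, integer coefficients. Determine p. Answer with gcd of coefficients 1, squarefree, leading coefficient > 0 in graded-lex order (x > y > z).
1. The degree is 2 — a closed, bounded, convex surface; a quadric.
2. Symmetries: it's symmetric under y → −y, forcing even powers of y; mirror symmetry z ↦ −z ⇒ only even powers of z; mirror symmetry x ↦ −x ⇒ only even powers of x.
3. These observations pin down the coefficients.

x^2 + 3*y^2 + z^2 - 2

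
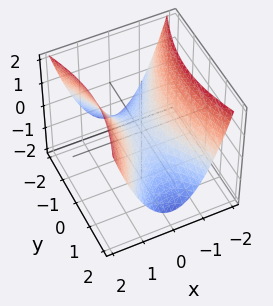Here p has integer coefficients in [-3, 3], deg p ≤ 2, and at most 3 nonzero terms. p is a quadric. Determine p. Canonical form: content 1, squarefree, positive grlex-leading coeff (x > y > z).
3*x^2 - y^2 - 3*z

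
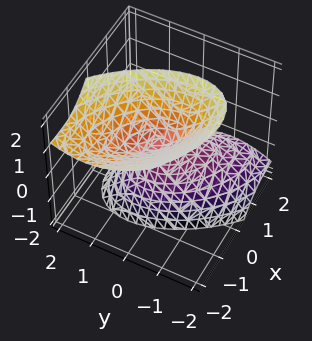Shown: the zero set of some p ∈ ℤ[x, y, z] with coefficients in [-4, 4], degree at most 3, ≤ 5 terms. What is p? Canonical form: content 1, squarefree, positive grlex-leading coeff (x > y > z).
3*x^2 + 3*x*y + 3*x*z + 3*y^2 - 2*z^2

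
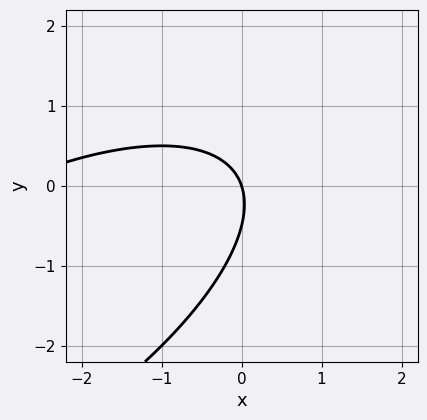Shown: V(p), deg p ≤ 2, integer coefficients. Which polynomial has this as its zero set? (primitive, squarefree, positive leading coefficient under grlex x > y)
First, deg p = 2. The shape is more complex than any degree-1 curve.
Next, against the integer gridlines: it meets the y-axis at y = 0 (among the integer gridlines); it crosses the x-axis at the gridline x = 0.
Finally, matching integer coefficients to the picture gives p.

x^2 - 2*x*y + 2*y^2 + 3*x + y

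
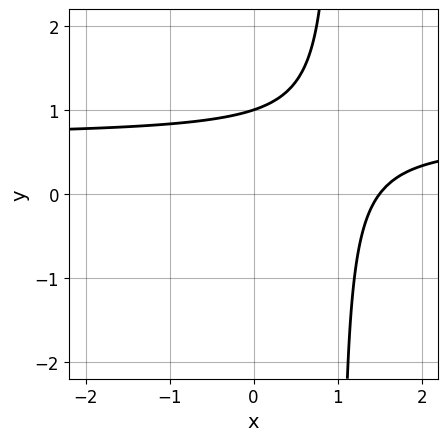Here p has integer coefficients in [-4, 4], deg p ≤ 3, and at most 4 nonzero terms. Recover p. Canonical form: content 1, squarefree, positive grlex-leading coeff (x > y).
3*x*y - 2*x - 3*y + 3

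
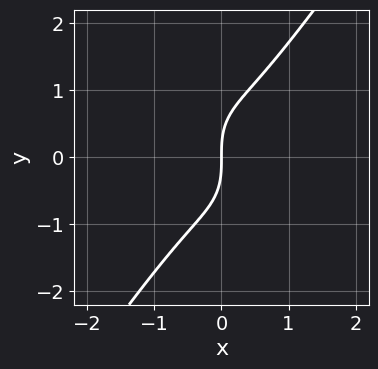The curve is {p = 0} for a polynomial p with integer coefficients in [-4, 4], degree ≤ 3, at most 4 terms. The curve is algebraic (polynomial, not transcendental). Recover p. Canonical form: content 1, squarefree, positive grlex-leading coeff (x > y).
3*x^3 - y^3 + 2*x

Degree: the shape is more complex than any degree-2 curve, so deg p = 3.
Checking where it meets the axes: it meets the x-axis at x = 0 (among the integer gridlines); one y-axis crossing is at y = 0.
Solving for integer coefficients yields p as stated.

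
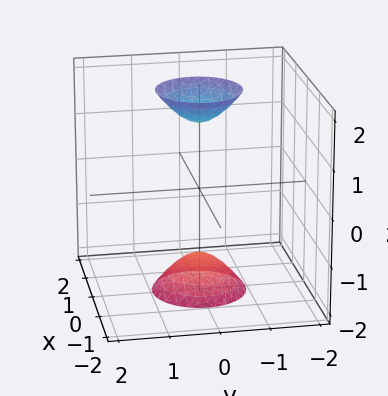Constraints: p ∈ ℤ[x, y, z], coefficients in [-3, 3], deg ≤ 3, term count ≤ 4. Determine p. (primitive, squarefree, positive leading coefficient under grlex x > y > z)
3*x^2 + 3*y^2 - z^2 + 2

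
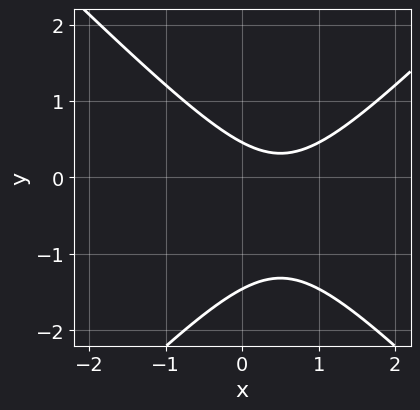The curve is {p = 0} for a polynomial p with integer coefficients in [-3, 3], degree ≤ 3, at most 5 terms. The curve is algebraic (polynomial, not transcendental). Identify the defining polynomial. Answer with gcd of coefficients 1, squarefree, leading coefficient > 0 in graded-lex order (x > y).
deg p = 2. No degree-1 curve has this shape.
Observable constraints: it misses every integer gridline on the x-axis.
Solving for integer coefficients yields p as stated.

3*x^2 - 3*y^2 - 3*x - 3*y + 2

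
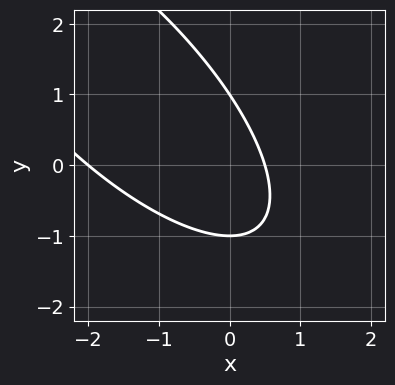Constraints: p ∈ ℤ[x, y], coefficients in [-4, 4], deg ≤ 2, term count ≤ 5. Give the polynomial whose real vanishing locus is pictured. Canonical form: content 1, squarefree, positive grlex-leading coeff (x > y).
2*x^2 + 3*x*y + 2*y^2 + 3*x - 2

(a) The degree is 2 — the shape is more complex than any degree-1 curve.
(b) From the axis intercepts and sections: the y-axis gridline crossings are at y ∈ {-1, 1}; it meets the x-axis at x = -2 (among the integer gridlines).
(c) Putting this together gives p.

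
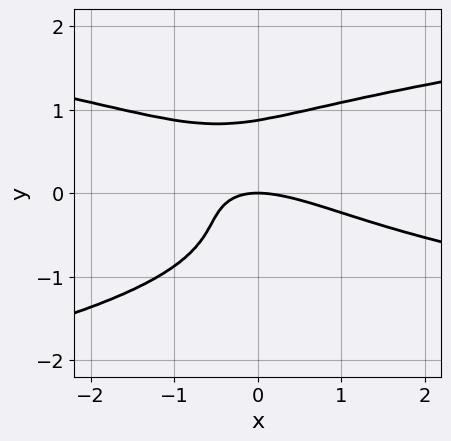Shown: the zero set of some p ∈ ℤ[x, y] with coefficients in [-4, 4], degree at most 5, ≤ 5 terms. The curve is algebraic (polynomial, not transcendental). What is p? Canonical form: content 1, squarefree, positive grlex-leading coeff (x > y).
1. deg p = 4.
2. From the visible intercepts: it meets the x-axis at x = 0 (among the integer gridlines); it crosses the y-axis at the gridline y = 0.
3. Together with the visible shape, these determine p as stated.

3*y^4 + x*y^2 - x^2 - 2*x*y - 2*y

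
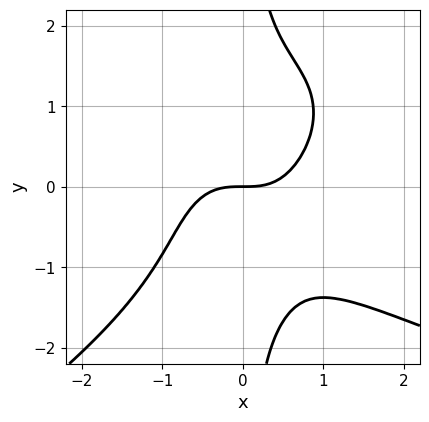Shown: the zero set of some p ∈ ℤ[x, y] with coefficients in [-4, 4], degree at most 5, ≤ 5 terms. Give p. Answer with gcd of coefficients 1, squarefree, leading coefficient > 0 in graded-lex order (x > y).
(a) Degree: the shape is more complex than any degree-3 curve, so deg p = 4.
(b) From the visible intercepts: it crosses the x-axis at the gridline x = 0; it crosses the y-axis at the gridline y = 0.
(c) Matching integer coefficients to the picture gives p.

x^2*y^2 - 2*x*y^3 - 3*x^3 + 3*y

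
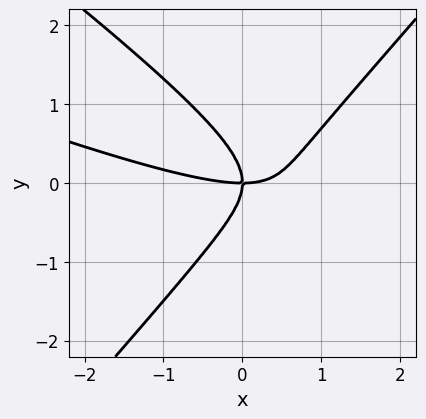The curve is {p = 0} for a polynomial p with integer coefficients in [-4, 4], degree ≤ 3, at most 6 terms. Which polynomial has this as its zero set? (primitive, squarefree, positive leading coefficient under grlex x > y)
x^3 + 3*x^2*y - 3*y^3 - 3*x*y

deg p = 3. The shape is more complex than any degree-2 curve.
Observable constraints: one y-axis crossing is at y = 0; it crosses the x-axis at the gridline x = 0.
These observations pin down the coefficients.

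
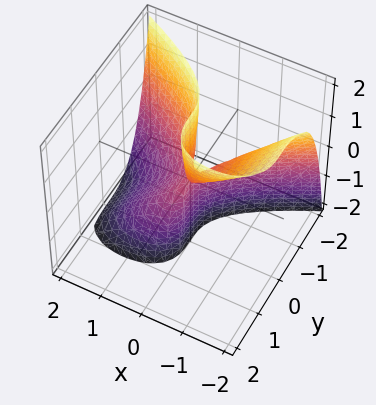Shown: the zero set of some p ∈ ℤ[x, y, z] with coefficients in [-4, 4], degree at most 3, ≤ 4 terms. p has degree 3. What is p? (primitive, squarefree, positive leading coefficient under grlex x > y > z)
y^3 + x^2 + x*z

The degree is 3 — the shape is more complex than any degree-2 surface.
Checking where it meets the axes: it crosses the x-axis at the gridline x = 0; every point of the z-axis in the box is on the surface; it meets the y-axis at y = 0 (among the integer gridlines).
Putting this together gives p.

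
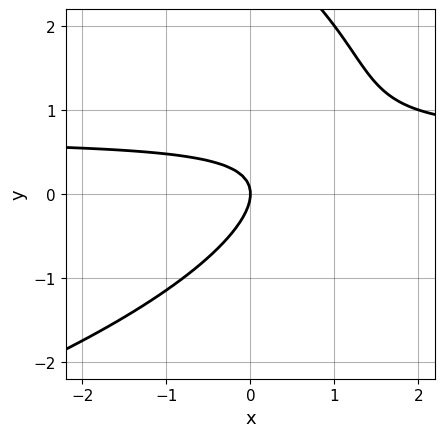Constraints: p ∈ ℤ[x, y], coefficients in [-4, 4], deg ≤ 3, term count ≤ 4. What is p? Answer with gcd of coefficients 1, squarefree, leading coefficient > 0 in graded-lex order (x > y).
y^3 + 3*x*y - 3*y^2 - 2*x

(a) Degree: a generic line meets the curve in up to 3 points, so deg p = 3.
(b) From the axis intercepts and sections: it crosses the y-axis at the gridline y = 0; one x-axis crossing is at x = 0.
(c) These observations pin down the coefficients.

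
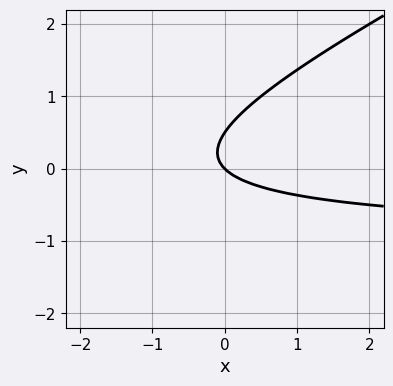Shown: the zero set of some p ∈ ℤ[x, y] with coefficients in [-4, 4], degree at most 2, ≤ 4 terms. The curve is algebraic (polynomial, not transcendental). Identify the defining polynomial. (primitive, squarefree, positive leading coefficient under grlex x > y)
x*y - 2*y^2 + x + y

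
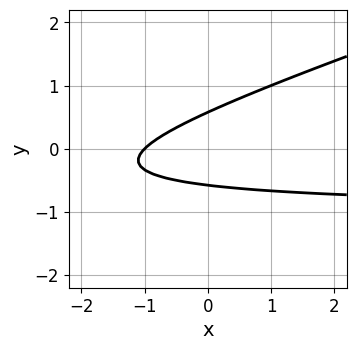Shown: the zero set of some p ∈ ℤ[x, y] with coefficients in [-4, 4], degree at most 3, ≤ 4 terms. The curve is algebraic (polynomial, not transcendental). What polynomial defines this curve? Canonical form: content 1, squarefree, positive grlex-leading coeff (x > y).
(a) The degree is 2 — the shape is more complex than any degree-1 curve.
(b) Checking where it meets the axes: one x-axis crossing is at x = -1.
(c) Assembling these constraints gives the stated polynomial.

x*y - 3*y^2 + x + 1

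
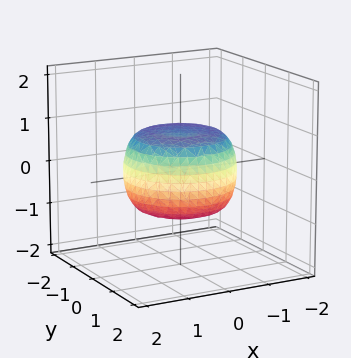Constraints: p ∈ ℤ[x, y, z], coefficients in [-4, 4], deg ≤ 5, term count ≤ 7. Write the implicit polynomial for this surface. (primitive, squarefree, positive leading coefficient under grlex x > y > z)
(a) The degree is 4 — a generic line meets the surface in up to 4 points.
(b) Symmetries: rotational symmetry about the z-axis ⇒ p depends on x, y only through x² + y².
(c) Against the integer gridlines: a circular section at z = 0 has radius between 1 and 2.
(d) Together with the visible shape, these determine p as stated.

2*x^4 + 4*x^2*y^2 + 2*y^4 - 2*x^2 - 2*y^2 + 3*z^2 - 2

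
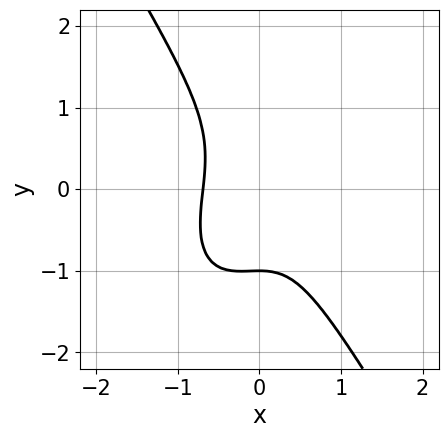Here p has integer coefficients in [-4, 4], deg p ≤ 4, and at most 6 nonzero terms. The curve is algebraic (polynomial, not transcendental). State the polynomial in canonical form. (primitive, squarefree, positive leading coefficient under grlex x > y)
3*x^3 - x^2*y + y^3 + 1

First, degree: a generic line meets the curve in up to 3 points, so deg p = 3.
Then, observable constraints: one y-axis crossing is at y = -1.
Finally, fitting integer coefficients to these (and the overall shape) gives p.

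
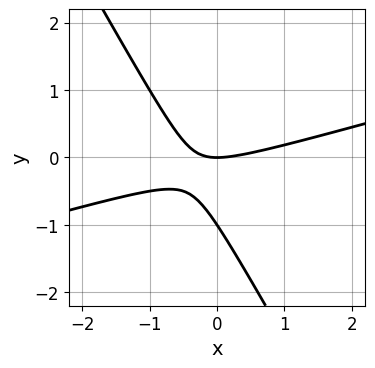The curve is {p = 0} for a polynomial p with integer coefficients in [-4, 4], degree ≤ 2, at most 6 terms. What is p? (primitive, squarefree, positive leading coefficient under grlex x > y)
x^2 - 3*x*y - 2*y^2 - 2*y

1. The degree is 2 — no degree-1 curve has this shape.
2. Reading off the gridlines: the y-axis gridline crossings are at y ∈ {-1, 0}; it meets the x-axis at x = 0 (among the integer gridlines).
3. Putting this together gives p.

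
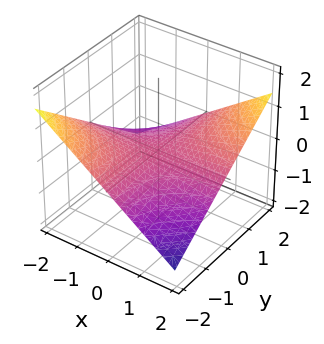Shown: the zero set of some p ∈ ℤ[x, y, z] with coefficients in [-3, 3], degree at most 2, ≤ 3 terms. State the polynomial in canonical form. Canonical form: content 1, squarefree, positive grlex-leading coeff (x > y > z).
x*y - 3*z

1. deg p = 2.
2. From the axis intercepts and sections: every point of the y-axis in the box is on the surface; every point of the x-axis in the box is on the surface; it crosses the z-axis at the gridline z = 0.
3. Matching integer coefficients to the picture gives p.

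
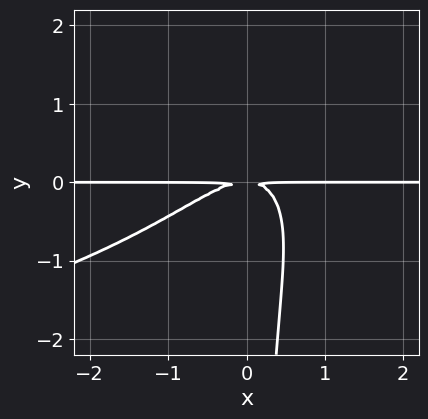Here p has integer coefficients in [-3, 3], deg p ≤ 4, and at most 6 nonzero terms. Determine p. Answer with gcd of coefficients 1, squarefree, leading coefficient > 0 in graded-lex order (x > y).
2*x*y^3 + 3*x^2*y - 3*x*y^2 + 3*y^2

(a) The degree is 4 — a generic line meets the curve in up to 4 points.
(b) Checking where it meets the axes: every point of the x-axis in the box is on the curve.
(c) The integer polynomial consistent with all of this is the stated p.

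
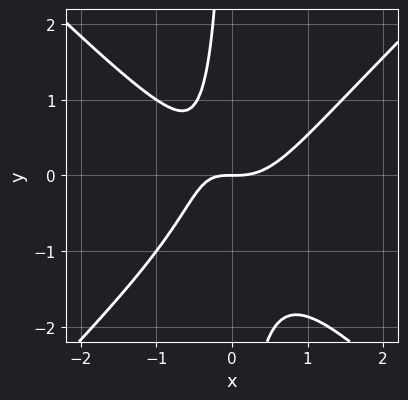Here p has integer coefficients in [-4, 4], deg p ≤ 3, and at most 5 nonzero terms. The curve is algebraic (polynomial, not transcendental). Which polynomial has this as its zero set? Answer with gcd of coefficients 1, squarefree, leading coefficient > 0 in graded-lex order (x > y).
3*x^3 - 3*x*y^2 - 2*x*y - 2*y

1. deg p = 3.
2. From the visible intercepts: it meets the x-axis at x = 0 (among the integer gridlines); it crosses the y-axis at the gridline y = 0.
3. Assembling these constraints gives the stated polynomial.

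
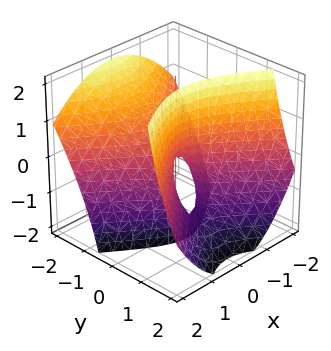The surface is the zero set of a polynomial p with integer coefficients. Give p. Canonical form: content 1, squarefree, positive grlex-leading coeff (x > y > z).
The degree is 2 — no degree-1 surface has this shape.
Checking where it meets the axes: it meets the x-axis at x = 0 (among the integer gridlines); it crosses the z-axis at the gridline z = 0.
Solving for integer coefficients yields p as stated.

2*x^2 - 3*y^2 - 3*y*z + z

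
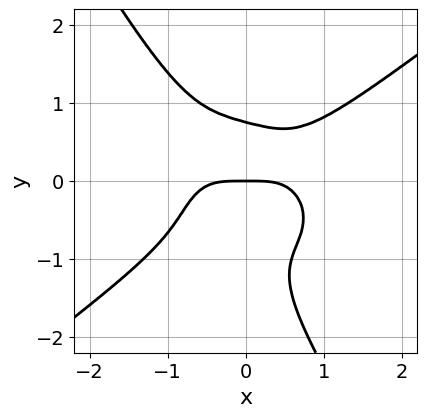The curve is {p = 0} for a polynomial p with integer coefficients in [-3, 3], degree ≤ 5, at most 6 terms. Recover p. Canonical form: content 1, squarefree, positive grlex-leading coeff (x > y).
2*x^4 - 3*x*y^3 - 2*y^4 - 2*y^3 + 2*y

The degree is 4 — a generic line meets the curve in up to 4 points.
Reading off the gridlines: it meets the y-axis at y = 0 (among the integer gridlines); it crosses the x-axis at the gridline x = 0.
Assembling these constraints gives the stated polynomial.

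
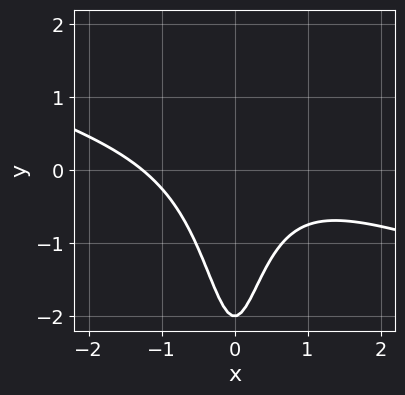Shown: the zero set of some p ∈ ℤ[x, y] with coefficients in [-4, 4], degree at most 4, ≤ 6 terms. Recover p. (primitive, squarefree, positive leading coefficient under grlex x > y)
First, the degree is 3 — the shape is more complex than any degree-2 curve.
Then, reading off the gridlines: it crosses the y-axis at the gridline y = -2.
Finally, putting this together gives p.

x^3 + 3*x^2*y + y + 2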